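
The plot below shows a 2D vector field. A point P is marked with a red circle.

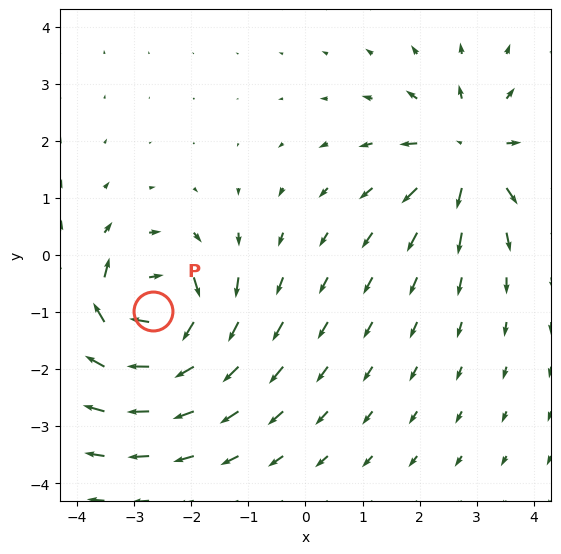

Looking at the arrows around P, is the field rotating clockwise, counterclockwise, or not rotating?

Near P at (-2.7, -1.0) the arrows circulate clockwise. The curl (z-component) there is about -7; negative curl means clockwise rotation.

clockwise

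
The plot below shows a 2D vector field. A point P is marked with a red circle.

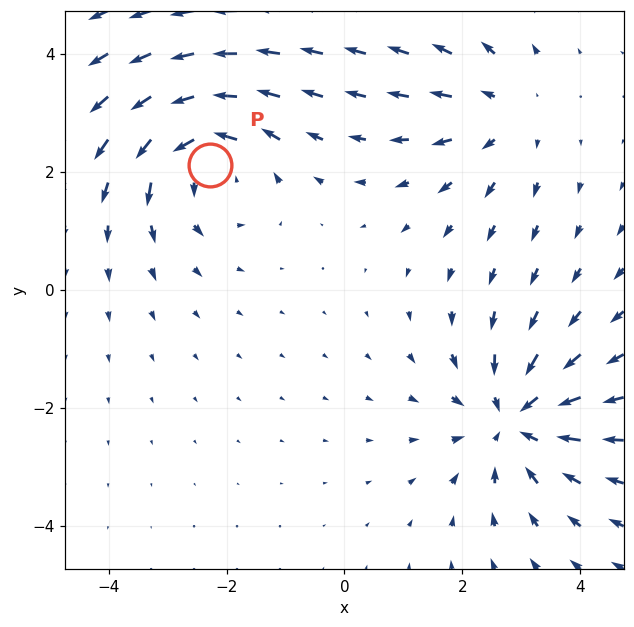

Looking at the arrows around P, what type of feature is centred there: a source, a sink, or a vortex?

vortex

At P (-2.3, 2.1) the arrows circulate counterclockwise. Divergence ≈0, curl about +4 — near-zero divergence with nonzero curl is a vortex.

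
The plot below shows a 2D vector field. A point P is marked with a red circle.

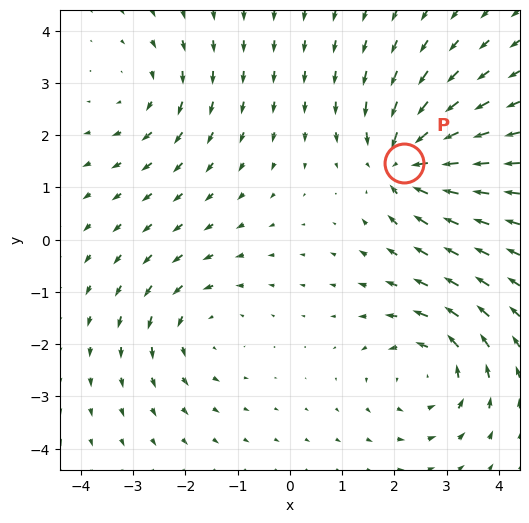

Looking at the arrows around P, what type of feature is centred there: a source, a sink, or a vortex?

sink

At P (2.2, 1.5) the arrows converge inward. Divergence about -6, curl ≈0 — negative divergence with near-zero curl is a sink.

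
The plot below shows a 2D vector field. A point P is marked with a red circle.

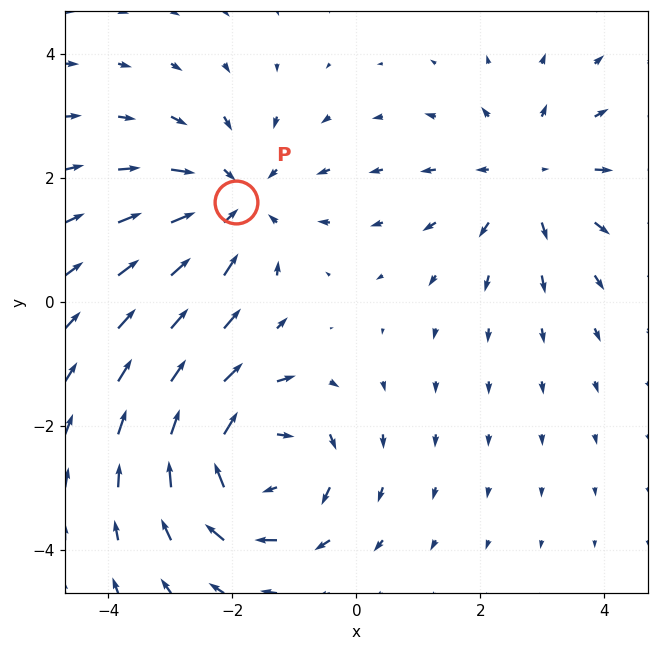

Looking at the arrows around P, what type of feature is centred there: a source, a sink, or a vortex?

sink

At P (-2.0, 1.6) the arrows converge inward. Divergence about -4, curl ≈0 — negative divergence with near-zero curl is a sink.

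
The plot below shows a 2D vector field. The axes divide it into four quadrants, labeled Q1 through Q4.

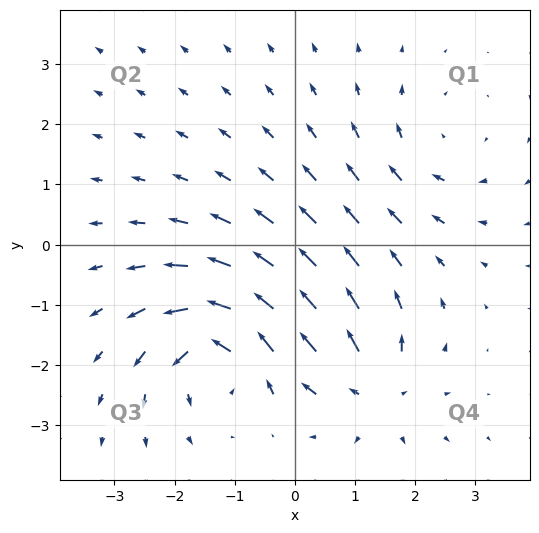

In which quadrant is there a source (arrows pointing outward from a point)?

The source sits at approximately (1.3, -2.4), which lies in quadrant Q4. The divergence there is about +4, positive as expected for a source.

Q4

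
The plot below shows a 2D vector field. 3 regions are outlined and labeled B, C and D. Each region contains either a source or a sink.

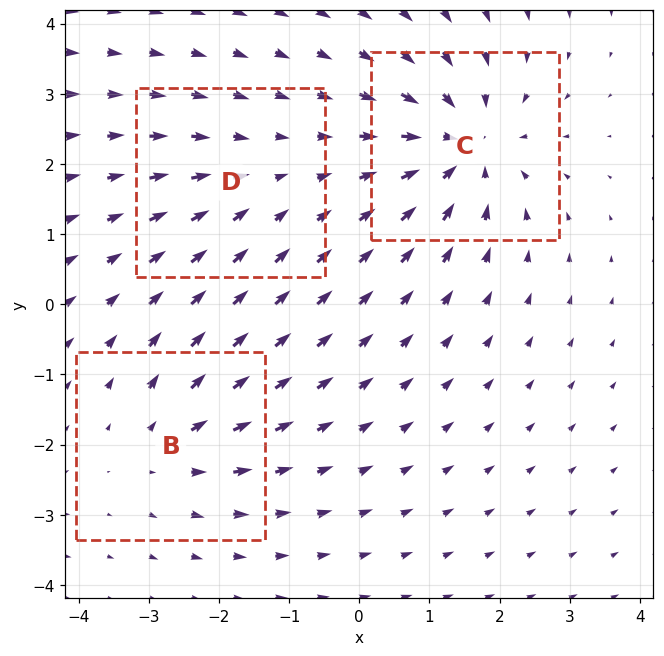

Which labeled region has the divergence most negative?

C

Divergence at each region's feature centre — B: about +3, C: about -5, D: about -2. Region C is most negative.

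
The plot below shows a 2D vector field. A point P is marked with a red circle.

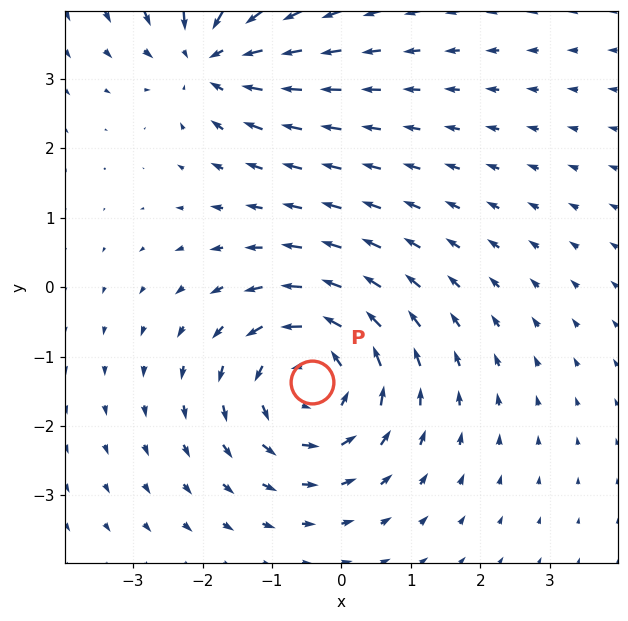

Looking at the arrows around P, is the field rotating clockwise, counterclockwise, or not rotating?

counterclockwise

Near P at (-0.4, -1.4) the arrows circulate counterclockwise. The curl (z-component) there is about +4; positive curl means counterclockwise rotation.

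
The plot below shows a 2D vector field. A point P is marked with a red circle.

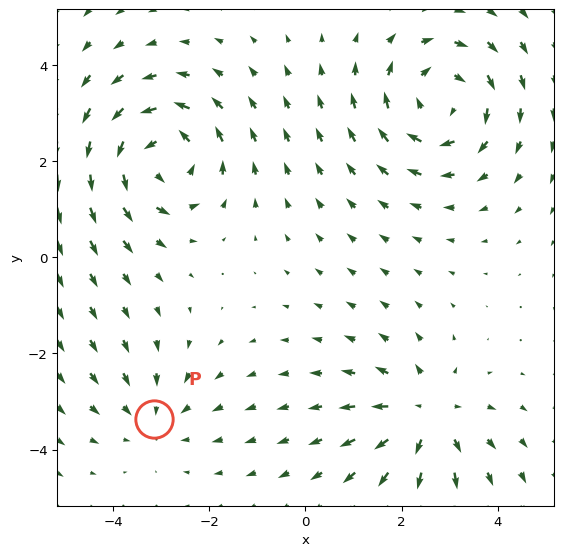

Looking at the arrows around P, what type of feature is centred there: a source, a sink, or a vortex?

sink

At P (-3.2, -3.4) the arrows converge inward. Divergence about -2, curl ≈0 — negative divergence with near-zero curl is a sink.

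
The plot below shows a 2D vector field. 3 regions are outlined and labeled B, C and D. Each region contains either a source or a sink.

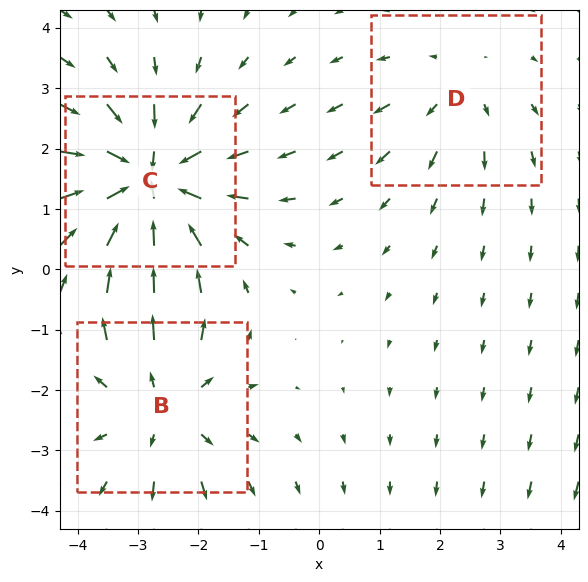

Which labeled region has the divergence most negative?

C

Divergence at each region's feature centre — B: about +3, C: about -5, D: about +2. Region C is most negative.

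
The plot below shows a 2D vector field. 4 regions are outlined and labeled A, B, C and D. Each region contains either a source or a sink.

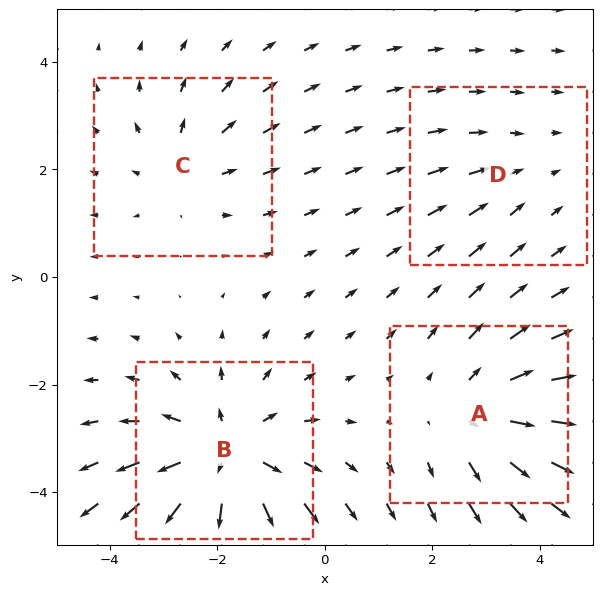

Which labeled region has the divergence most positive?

Divergence at each region's feature centre — A: about +4, B: about +6, C: about +3, D: about -2. Region B is most positive.

B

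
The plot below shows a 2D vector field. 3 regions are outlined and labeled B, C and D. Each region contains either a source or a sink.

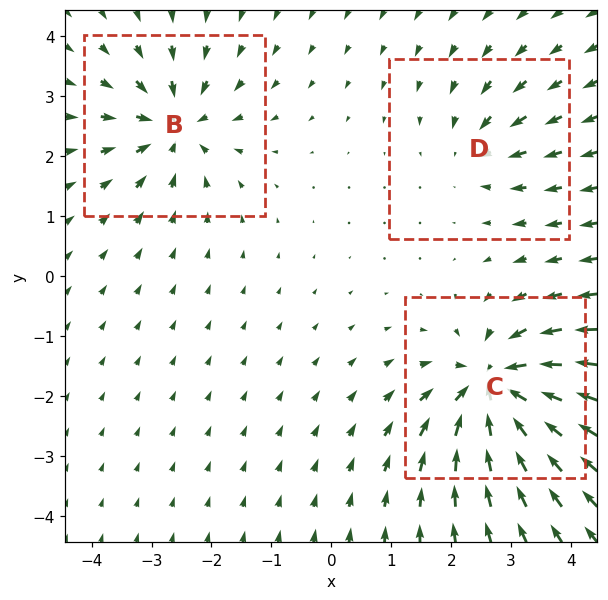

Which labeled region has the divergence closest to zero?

D

Divergence at each region's feature centre — B: about -4, C: about -6, D: about -2. Region D is closest to zero.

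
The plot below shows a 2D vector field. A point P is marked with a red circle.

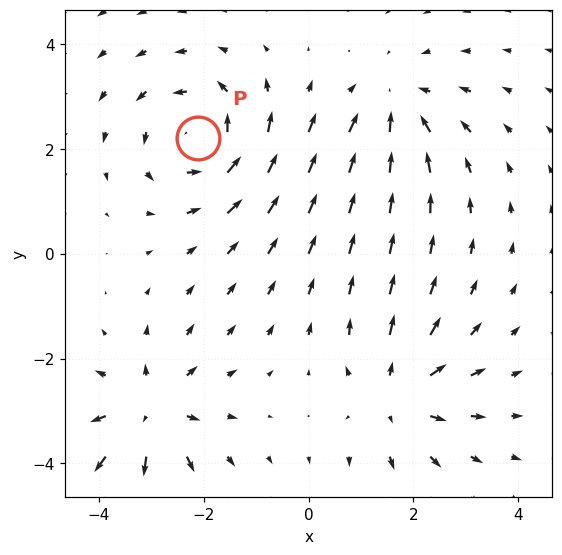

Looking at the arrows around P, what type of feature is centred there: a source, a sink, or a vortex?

At P (-2.1, 2.2) the arrows circulate counterclockwise. Divergence ≈0, curl about +5 — near-zero divergence with nonzero curl is a vortex.

vortex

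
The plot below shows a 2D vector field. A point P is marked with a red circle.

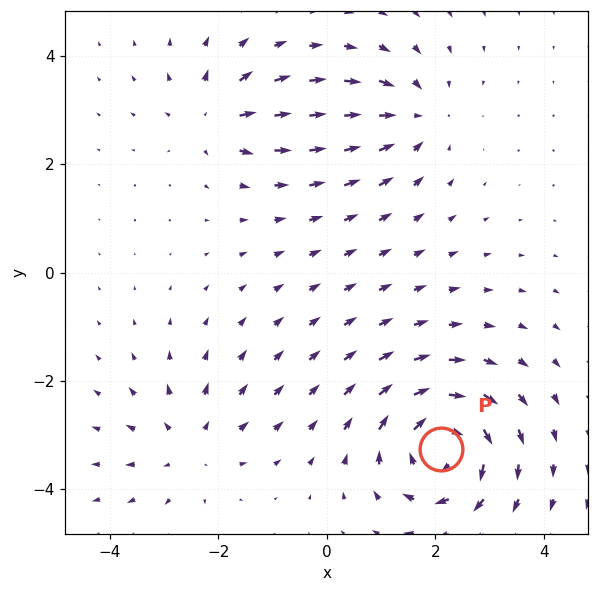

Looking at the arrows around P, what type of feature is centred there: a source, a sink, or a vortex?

At P (2.1, -3.2) the arrows circulate clockwise. Divergence ≈0, curl about -6 — near-zero divergence with nonzero curl is a vortex.

vortex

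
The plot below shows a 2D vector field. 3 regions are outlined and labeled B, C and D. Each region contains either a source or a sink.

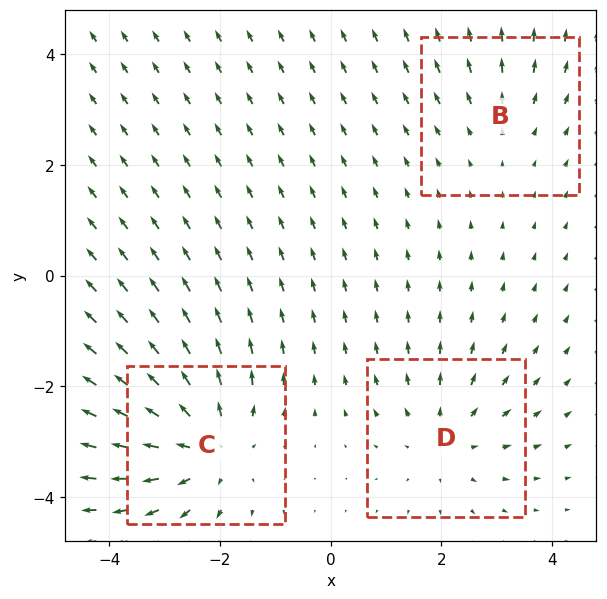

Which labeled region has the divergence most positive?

C

Divergence at each region's feature centre — B: about +2, C: about +4, D: about +3. Region C is most positive.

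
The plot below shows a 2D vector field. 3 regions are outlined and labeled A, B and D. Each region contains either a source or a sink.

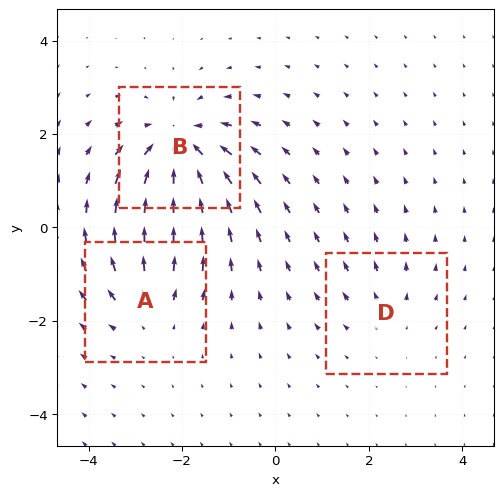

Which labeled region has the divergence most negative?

Divergence at each region's feature centre — A: about +3, B: about -5, D: about +2. Region B is most negative.

B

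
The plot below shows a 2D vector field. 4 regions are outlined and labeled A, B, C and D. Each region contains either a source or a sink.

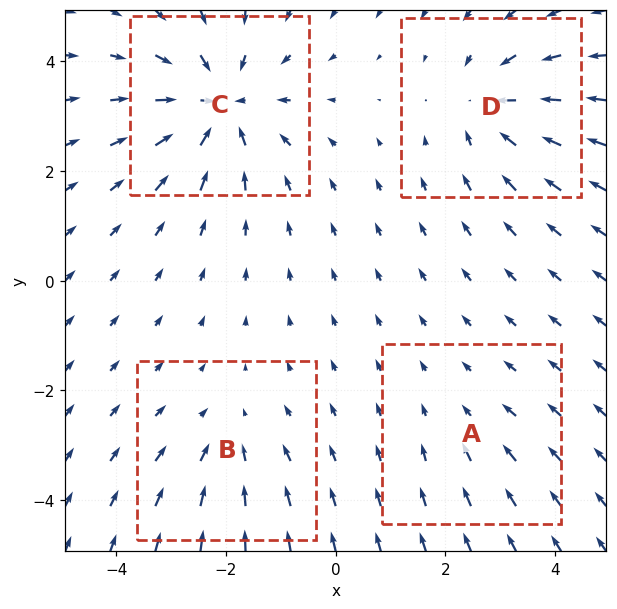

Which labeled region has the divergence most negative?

C

Divergence at each region's feature centre — A: about -2, B: about -3, C: about -7, D: about -5. Region C is most negative.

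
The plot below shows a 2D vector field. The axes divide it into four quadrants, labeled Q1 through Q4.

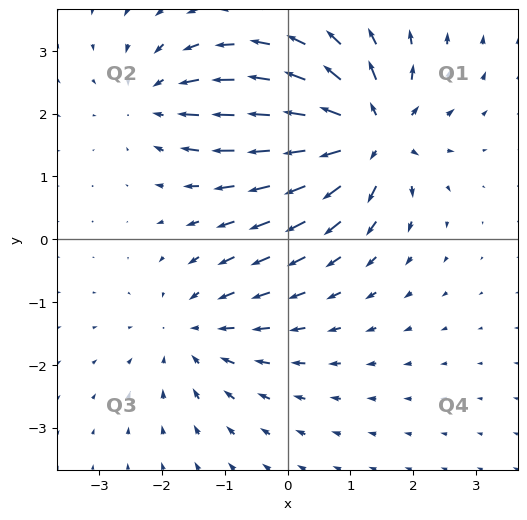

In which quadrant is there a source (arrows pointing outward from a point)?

The source sits at approximately (1.3, 1.7), which lies in quadrant Q1. The divergence there is about +7, positive as expected for a source.

Q1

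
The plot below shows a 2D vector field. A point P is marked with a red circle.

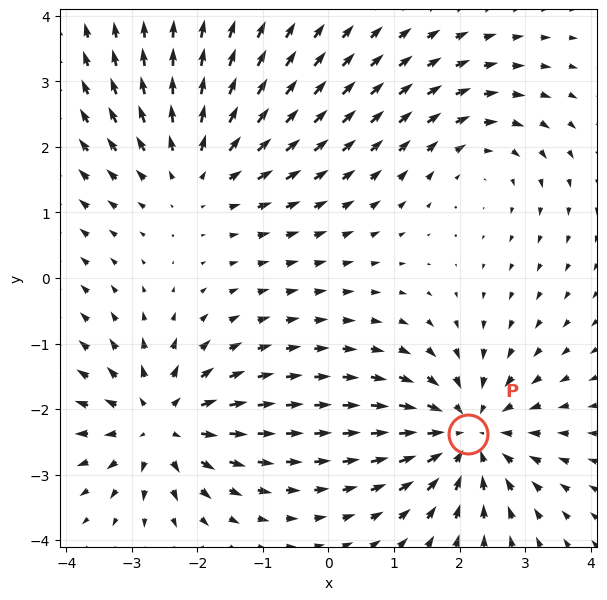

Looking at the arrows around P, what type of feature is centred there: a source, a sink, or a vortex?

At P (2.1, -2.4) the arrows converge inward. Divergence about -5, curl ≈0 — negative divergence with near-zero curl is a sink.

sink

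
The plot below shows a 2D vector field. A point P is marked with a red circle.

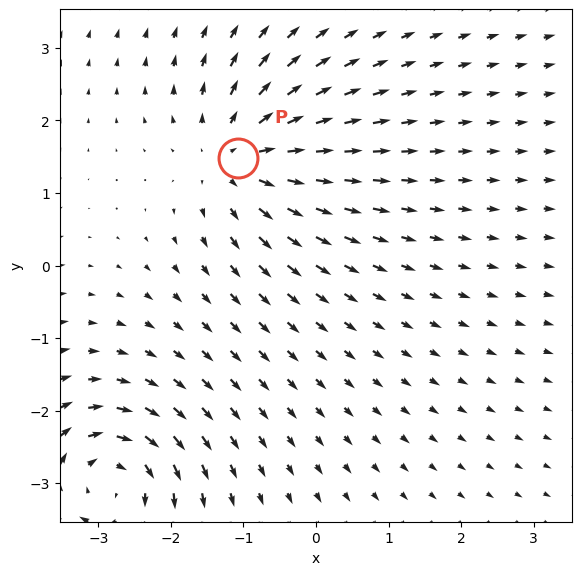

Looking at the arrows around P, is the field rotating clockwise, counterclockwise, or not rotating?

Near P at (-1.1, 1.5) the arrows show no circulation. The curl there is ≈0.

not rotating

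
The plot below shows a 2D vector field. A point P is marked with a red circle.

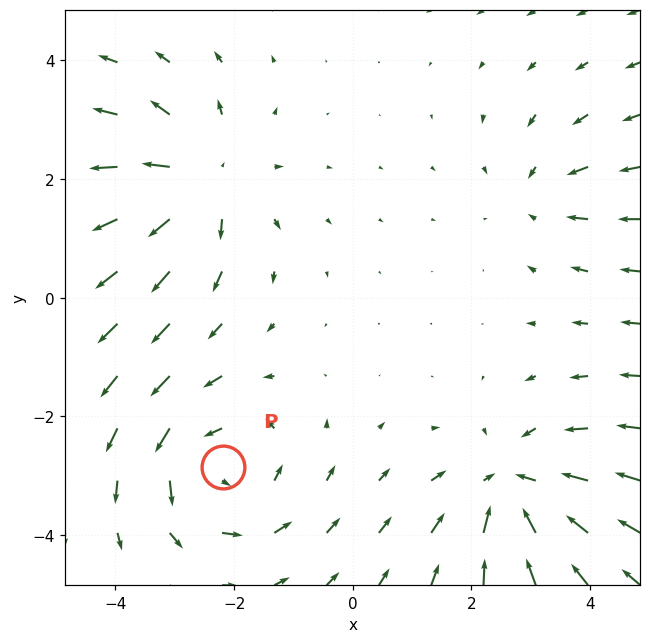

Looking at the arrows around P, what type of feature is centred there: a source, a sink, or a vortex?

vortex

At P (-2.2, -2.9) the arrows circulate counterclockwise. Divergence ≈0, curl about +4 — near-zero divergence with nonzero curl is a vortex.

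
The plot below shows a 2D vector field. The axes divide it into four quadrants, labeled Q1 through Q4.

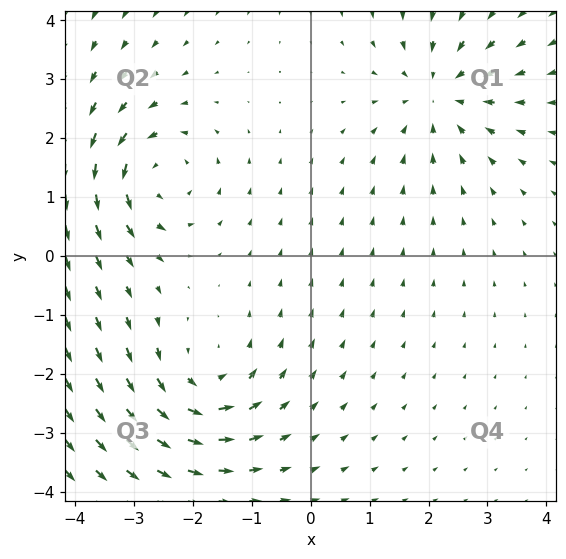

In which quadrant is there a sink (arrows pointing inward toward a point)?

Q1

The sink sits at approximately (2.2, 2.7), which lies in quadrant Q1. The divergence there is about -4, negative as expected for a sink.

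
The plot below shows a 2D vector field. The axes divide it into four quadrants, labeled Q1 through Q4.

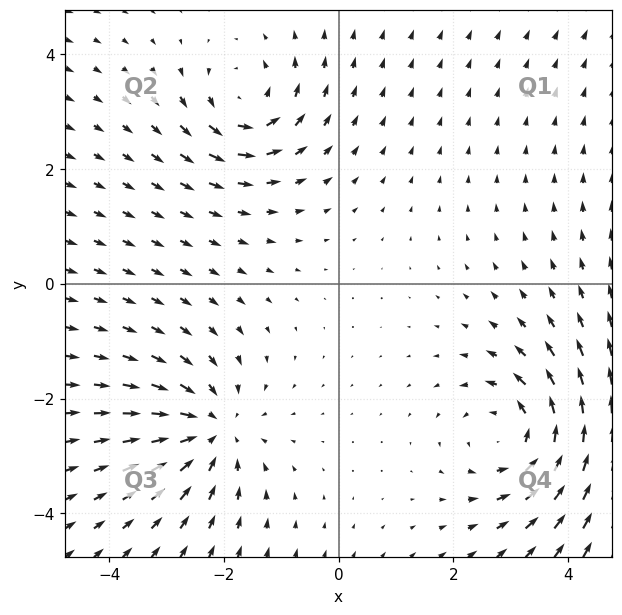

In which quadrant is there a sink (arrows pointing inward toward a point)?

Q3

The sink sits at approximately (-2.2, -2.6), which lies in quadrant Q3. The divergence there is about -3, negative as expected for a sink.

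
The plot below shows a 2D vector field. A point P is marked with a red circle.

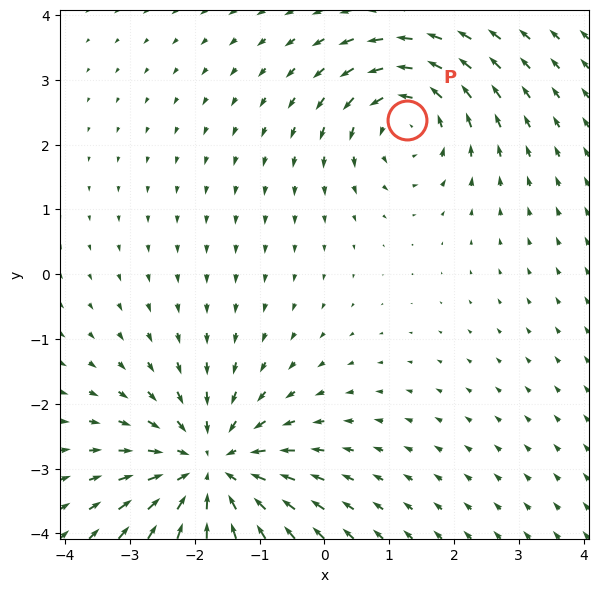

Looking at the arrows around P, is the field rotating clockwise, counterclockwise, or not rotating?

counterclockwise

Near P at (1.3, 2.4) the arrows circulate counterclockwise. The curl (z-component) there is about +3; positive curl means counterclockwise rotation.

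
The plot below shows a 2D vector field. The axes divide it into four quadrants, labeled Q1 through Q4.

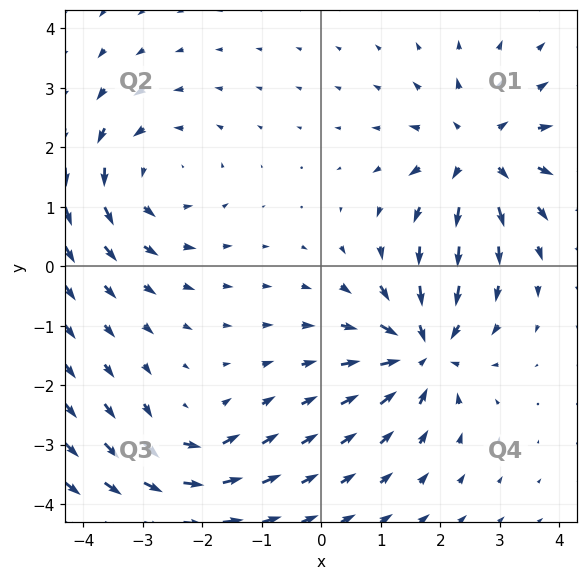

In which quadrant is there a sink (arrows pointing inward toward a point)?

The sink sits at approximately (1.7, -1.4), which lies in quadrant Q4. The divergence there is about -6, negative as expected for a sink.

Q4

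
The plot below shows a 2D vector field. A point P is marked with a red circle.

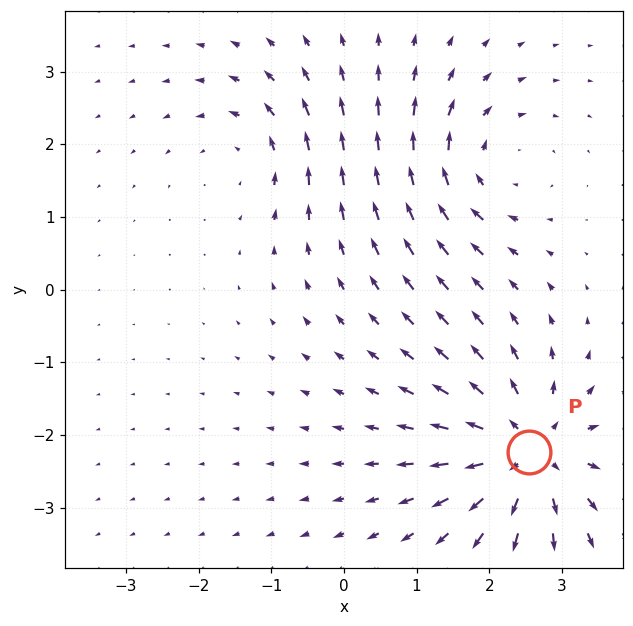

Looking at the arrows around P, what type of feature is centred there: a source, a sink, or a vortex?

source

At P (2.5, -2.2) the arrows spread outward. Divergence about +6, curl ≈0 — positive divergence with near-zero curl is a source.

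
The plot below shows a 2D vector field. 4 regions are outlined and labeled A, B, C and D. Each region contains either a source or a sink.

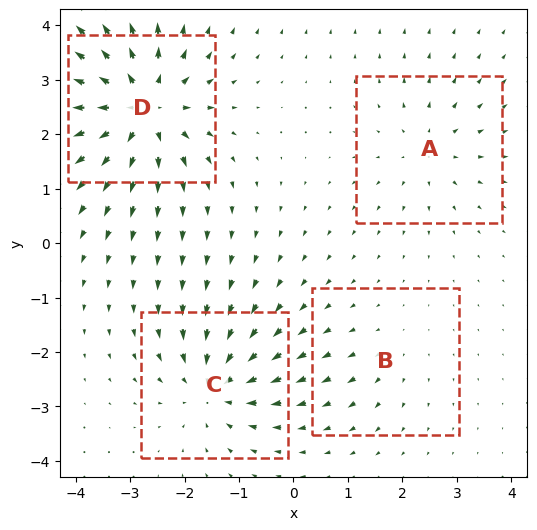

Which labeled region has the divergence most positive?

D

Divergence at each region's feature centre — A: about +4, B: about +2, C: about -6, D: about +8. Region D is most positive.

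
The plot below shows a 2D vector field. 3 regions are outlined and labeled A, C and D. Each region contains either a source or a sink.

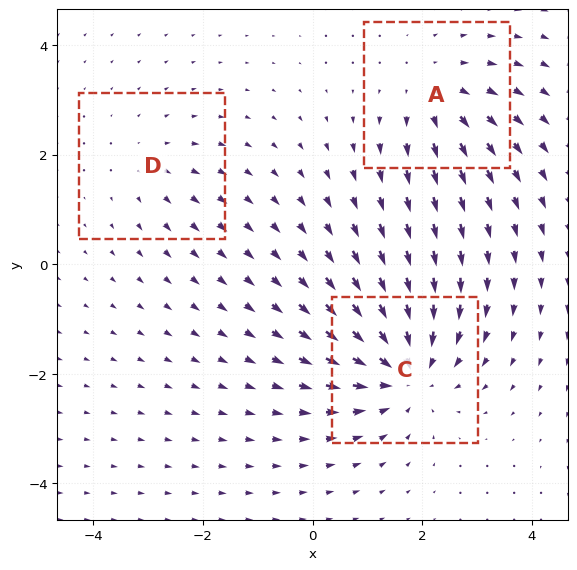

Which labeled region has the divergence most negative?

Divergence at each region's feature centre — A: about +3, C: about -5, D: about +2. Region C is most negative.

C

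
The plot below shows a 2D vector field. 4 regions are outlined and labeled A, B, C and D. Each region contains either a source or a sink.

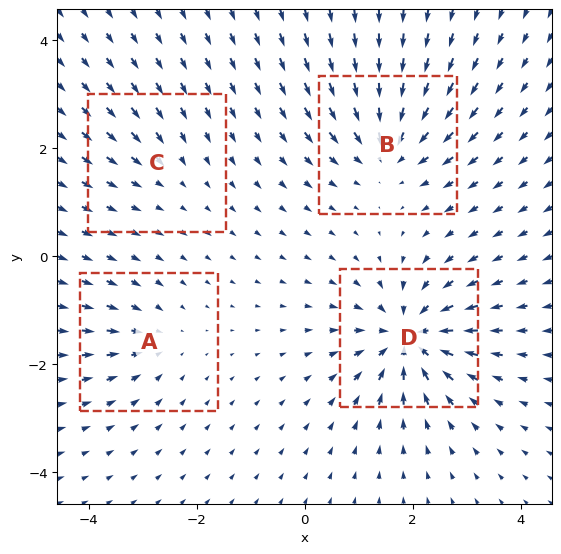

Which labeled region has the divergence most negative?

Divergence at each region's feature centre — A: about -4, B: about -6, C: about -2, D: about -9. Region D is most negative.

D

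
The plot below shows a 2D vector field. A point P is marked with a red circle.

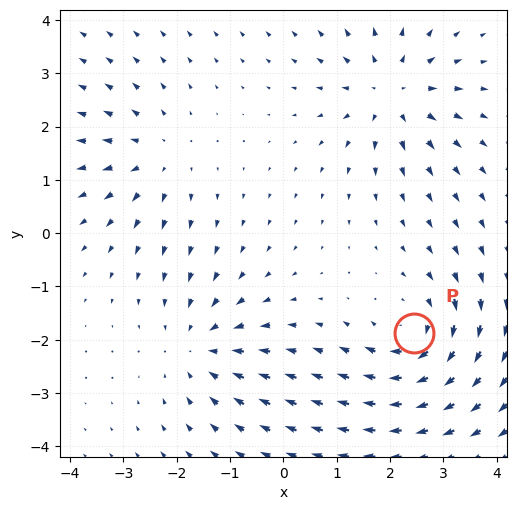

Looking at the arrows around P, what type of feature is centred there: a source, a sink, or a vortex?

At P (2.5, -1.9) the arrows circulate clockwise. Divergence ≈0, curl about -5 — near-zero divergence with nonzero curl is a vortex.

vortex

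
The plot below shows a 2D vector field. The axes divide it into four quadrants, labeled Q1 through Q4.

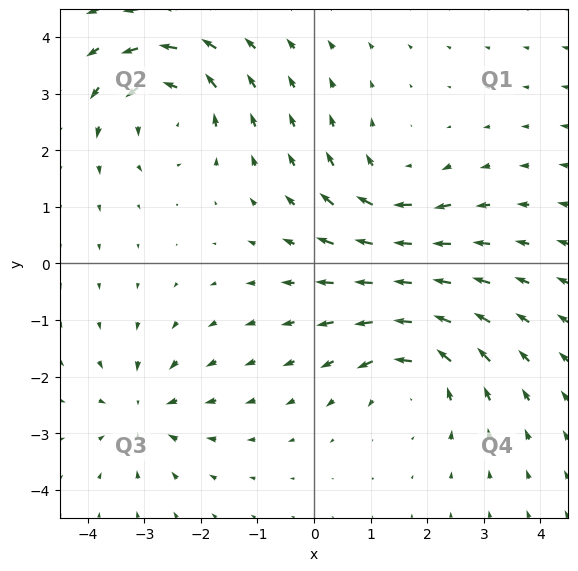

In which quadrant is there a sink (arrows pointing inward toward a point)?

The sink sits at approximately (-3.0, -2.6), which lies in quadrant Q3. The divergence there is about -4, negative as expected for a sink.

Q3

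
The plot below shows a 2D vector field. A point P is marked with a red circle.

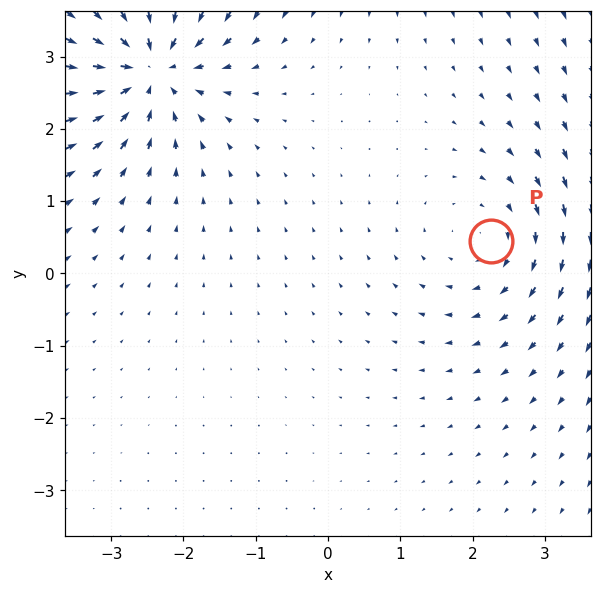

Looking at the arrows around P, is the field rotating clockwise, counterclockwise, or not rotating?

clockwise

Near P at (2.3, 0.5) the arrows circulate clockwise. The curl (z-component) there is about -3; negative curl means clockwise rotation.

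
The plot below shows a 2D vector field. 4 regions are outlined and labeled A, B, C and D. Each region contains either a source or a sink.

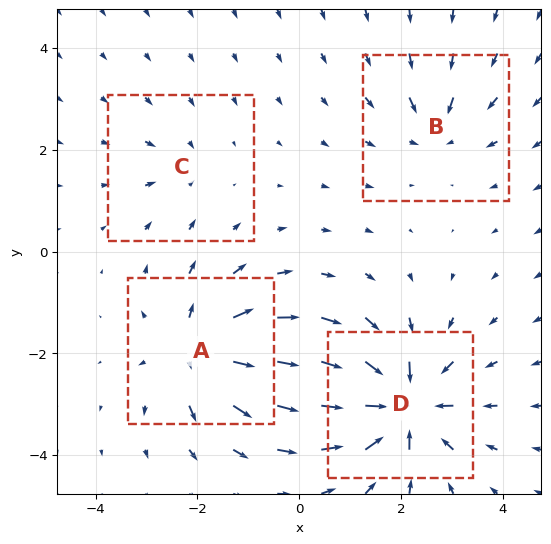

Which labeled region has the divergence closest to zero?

Divergence at each region's feature centre — A: about +6, B: about -4, C: about -2, D: about -8. Region C is closest to zero.

C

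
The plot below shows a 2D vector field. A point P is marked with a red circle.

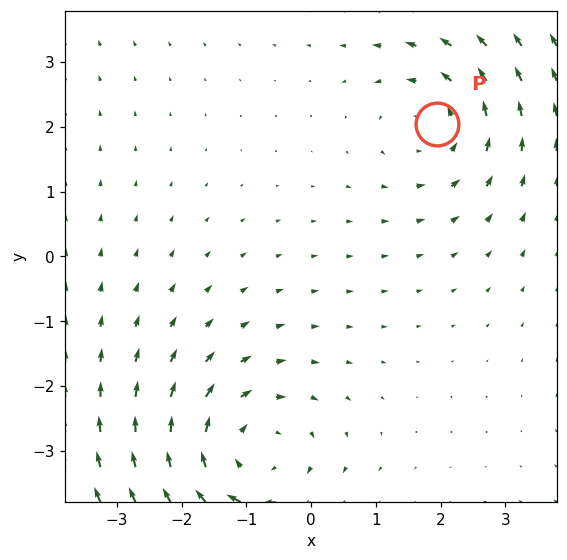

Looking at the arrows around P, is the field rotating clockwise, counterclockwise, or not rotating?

Near P at (1.9, 2.0) the arrows circulate counterclockwise. The curl (z-component) there is about +3; positive curl means counterclockwise rotation.

counterclockwise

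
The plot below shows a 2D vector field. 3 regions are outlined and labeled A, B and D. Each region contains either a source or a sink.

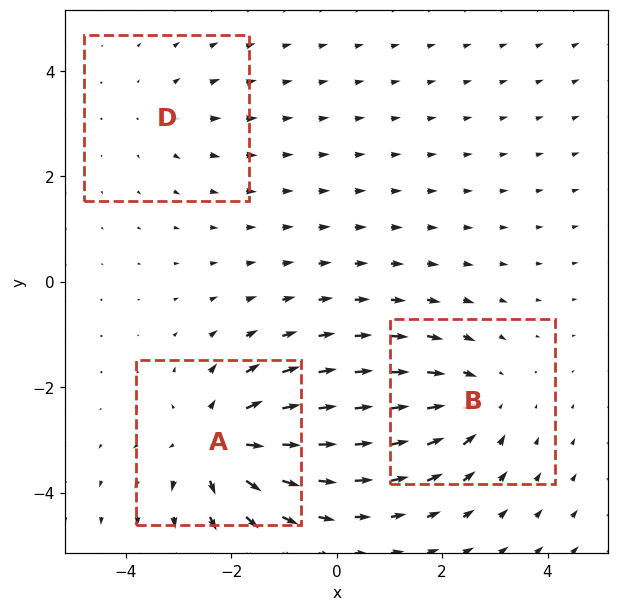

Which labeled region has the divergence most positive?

Divergence at each region's feature centre — A: about +4, B: about -3, D: about +2. Region A is most positive.

A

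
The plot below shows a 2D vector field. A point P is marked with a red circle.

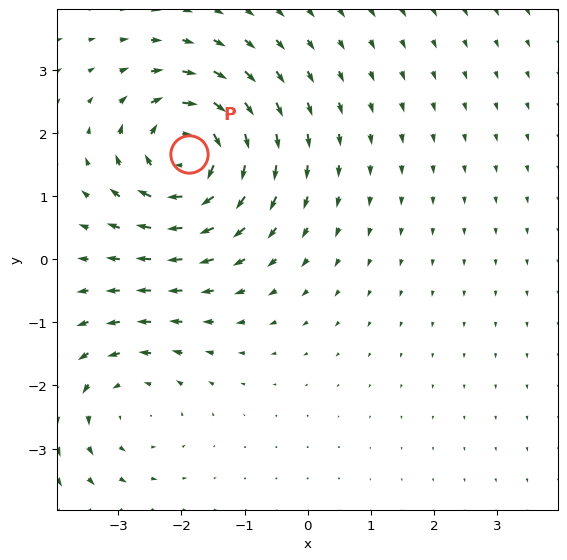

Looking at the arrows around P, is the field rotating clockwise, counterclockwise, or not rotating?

clockwise

Near P at (-1.9, 1.7) the arrows circulate clockwise. The curl (z-component) there is about -7; negative curl means clockwise rotation.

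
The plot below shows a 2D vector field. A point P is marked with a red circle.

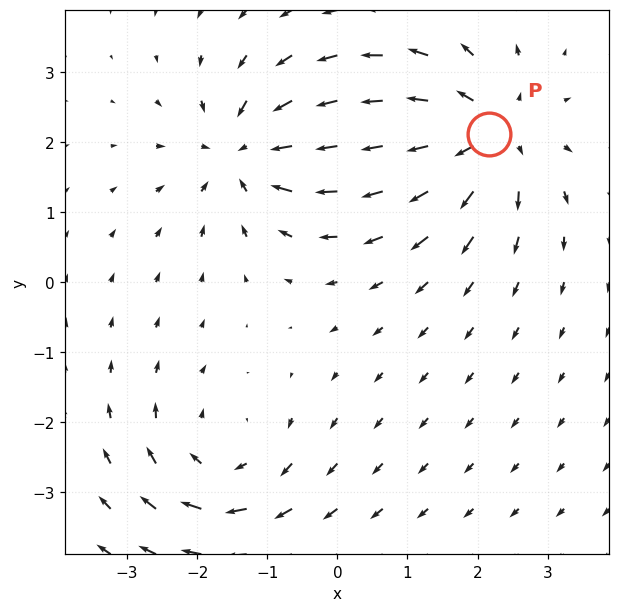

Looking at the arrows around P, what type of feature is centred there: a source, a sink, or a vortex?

source

At P (2.2, 2.1) the arrows spread outward. Divergence about +4, curl ≈0 — positive divergence with near-zero curl is a source.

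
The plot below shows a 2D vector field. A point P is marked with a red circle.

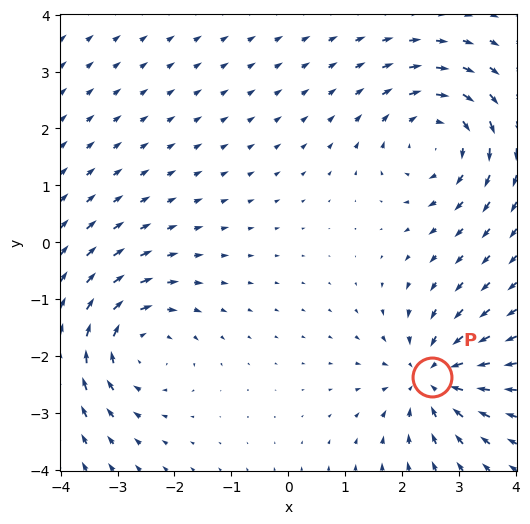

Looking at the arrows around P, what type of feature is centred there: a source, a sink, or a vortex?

At P (2.5, -2.4) the arrows converge inward. Divergence about -3, curl ≈0 — negative divergence with near-zero curl is a sink.

sink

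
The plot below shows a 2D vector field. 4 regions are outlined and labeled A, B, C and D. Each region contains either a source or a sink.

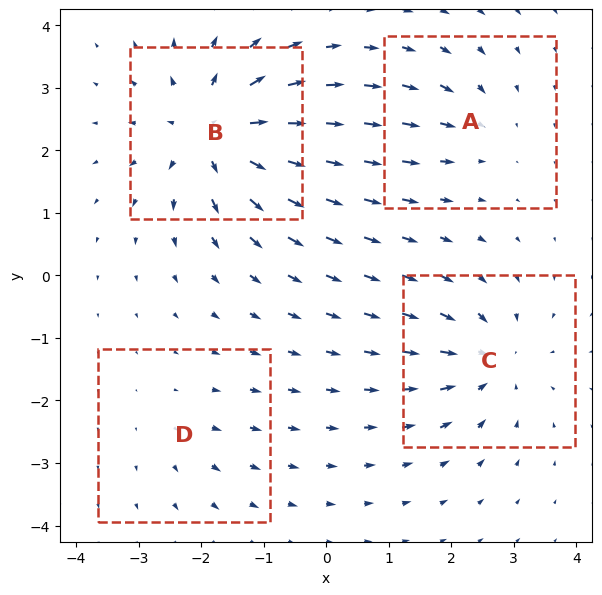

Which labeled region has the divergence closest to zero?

D

Divergence at each region's feature centre — A: about -3, B: about +8, C: about -5, D: about +2. Region D is closest to zero.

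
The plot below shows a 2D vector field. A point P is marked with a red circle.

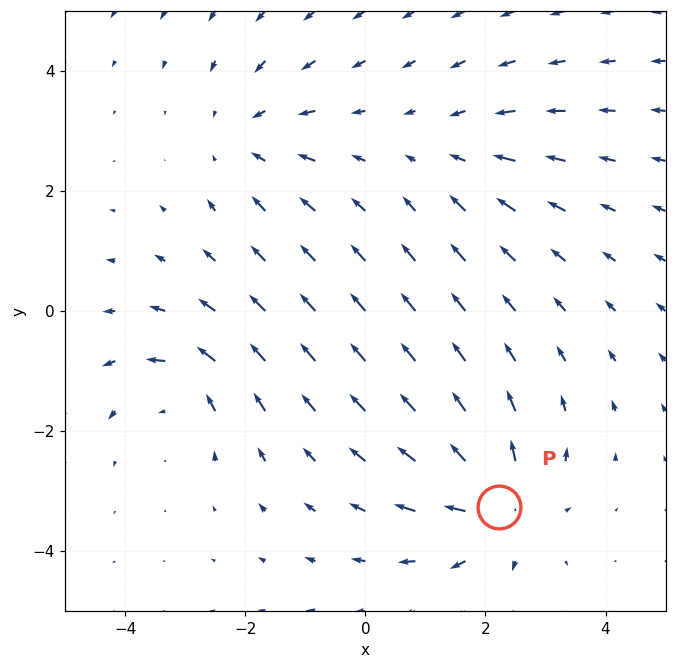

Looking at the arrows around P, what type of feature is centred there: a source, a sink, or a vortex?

At P (2.2, -3.3) the arrows spread outward. Divergence about +5, curl ≈0 — positive divergence with near-zero curl is a source.

source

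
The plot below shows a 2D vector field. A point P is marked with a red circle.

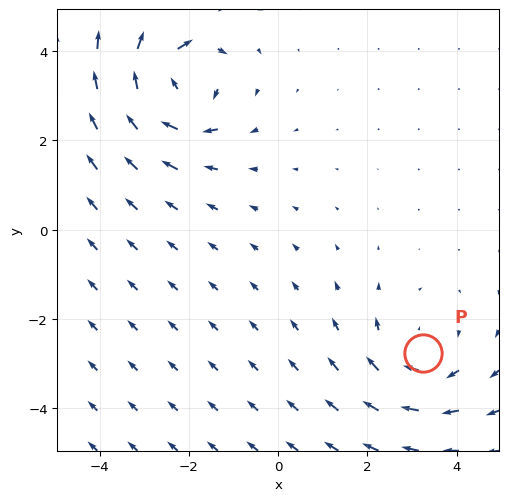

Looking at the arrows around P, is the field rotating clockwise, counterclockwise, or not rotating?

Near P at (3.2, -2.8) the arrows circulate clockwise. The curl (z-component) there is about -3; negative curl means clockwise rotation.

clockwise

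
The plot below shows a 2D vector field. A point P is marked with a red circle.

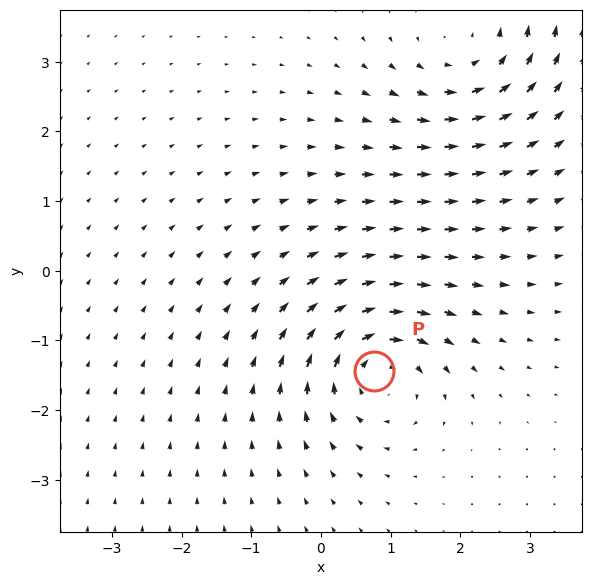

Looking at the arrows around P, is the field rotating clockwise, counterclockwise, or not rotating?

Near P at (0.8, -1.4) the arrows circulate clockwise. The curl (z-component) there is about -6; negative curl means clockwise rotation.

clockwise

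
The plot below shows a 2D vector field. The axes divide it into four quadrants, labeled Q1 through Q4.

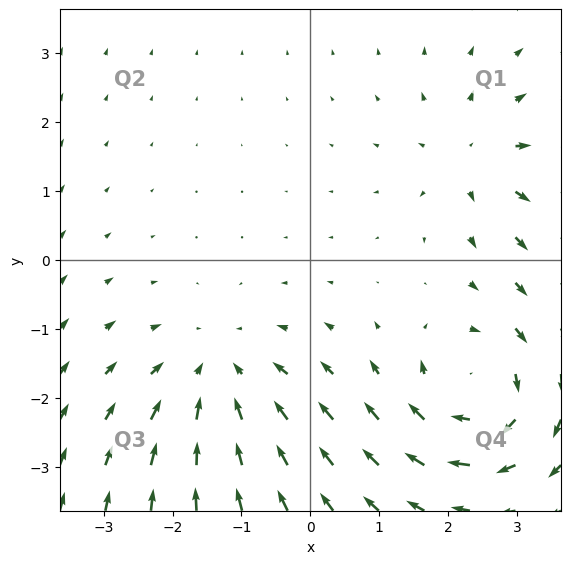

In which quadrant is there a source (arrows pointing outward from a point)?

The source sits at approximately (2.4, 1.5), which lies in quadrant Q1. The divergence there is about +3, positive as expected for a source.

Q1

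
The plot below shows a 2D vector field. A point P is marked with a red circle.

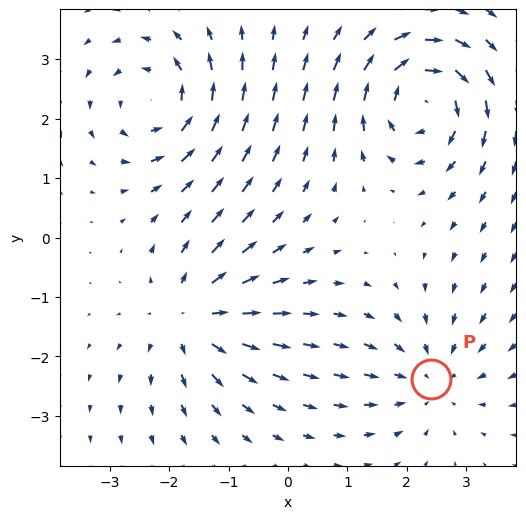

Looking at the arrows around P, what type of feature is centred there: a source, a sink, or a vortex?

At P (2.4, -2.4) the arrows converge inward. Divergence about -3, curl ≈0 — negative divergence with near-zero curl is a sink.

sink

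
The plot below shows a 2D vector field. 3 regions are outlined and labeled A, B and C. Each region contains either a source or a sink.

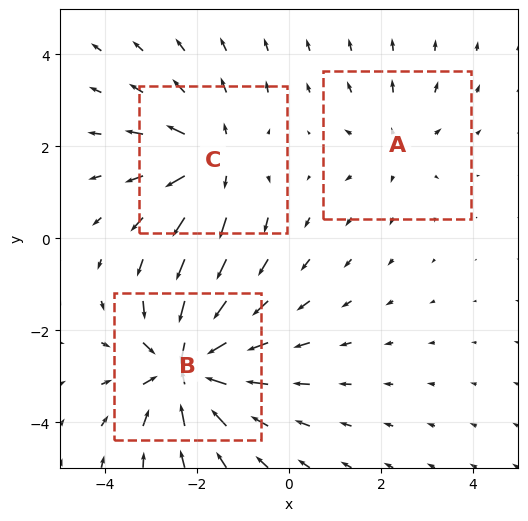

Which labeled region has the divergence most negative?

Divergence at each region's feature centre — A: about +2, B: about -5, C: about +3. Region B is most negative.

B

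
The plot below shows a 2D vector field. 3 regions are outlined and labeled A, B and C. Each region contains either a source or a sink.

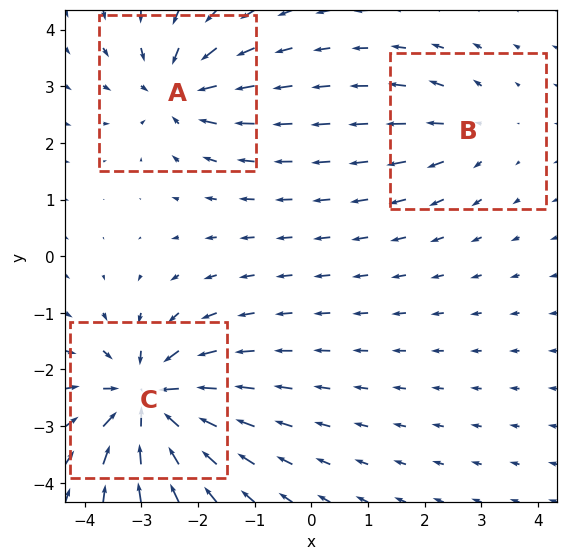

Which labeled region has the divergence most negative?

Divergence at each region's feature centre — A: about -4, B: about +2, C: about -6. Region C is most negative.

C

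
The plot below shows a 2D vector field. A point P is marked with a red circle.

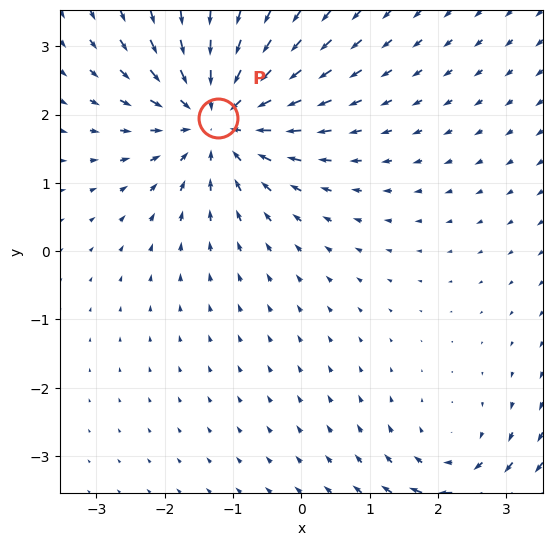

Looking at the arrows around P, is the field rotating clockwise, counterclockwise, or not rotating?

not rotating

Near P at (-1.2, 2.0) the arrows show no circulation. The curl there is ≈0.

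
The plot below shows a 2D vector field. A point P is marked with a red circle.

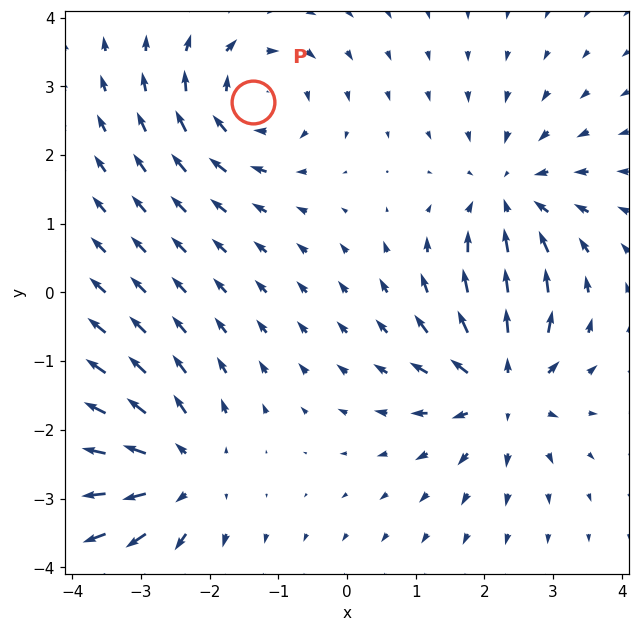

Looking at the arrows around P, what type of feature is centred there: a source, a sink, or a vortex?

At P (-1.4, 2.8) the arrows circulate clockwise. Divergence ≈0, curl about -3 — near-zero divergence with nonzero curl is a vortex.

vortex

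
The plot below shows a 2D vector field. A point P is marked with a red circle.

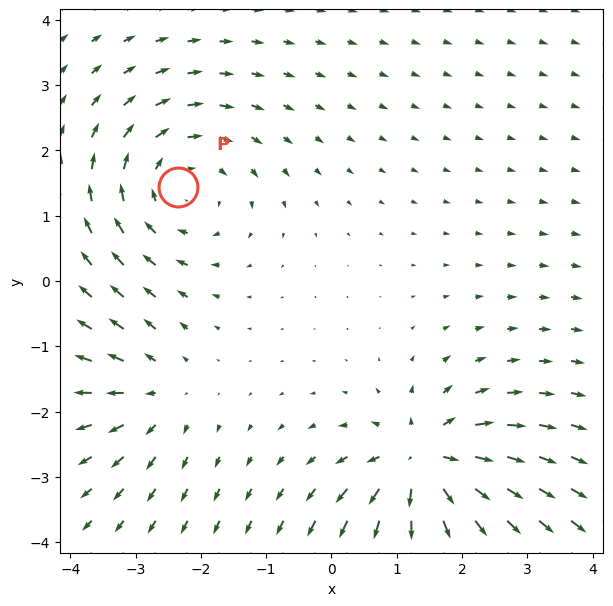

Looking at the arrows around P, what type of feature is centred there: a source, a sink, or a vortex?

At P (-2.3, 1.4) the arrows circulate clockwise. Divergence ≈0, curl about -4 — near-zero divergence with nonzero curl is a vortex.

vortex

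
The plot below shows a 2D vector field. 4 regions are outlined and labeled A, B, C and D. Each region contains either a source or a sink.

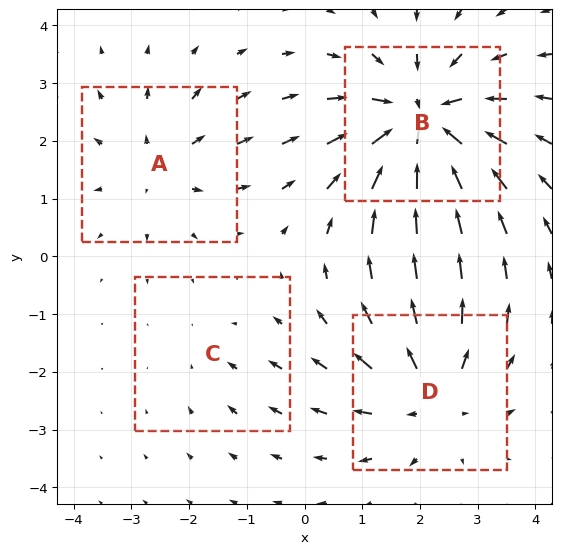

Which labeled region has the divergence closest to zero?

Divergence at each region's feature centre — A: about +3, B: about -7, C: about -2, D: about +5. Region C is closest to zero.

C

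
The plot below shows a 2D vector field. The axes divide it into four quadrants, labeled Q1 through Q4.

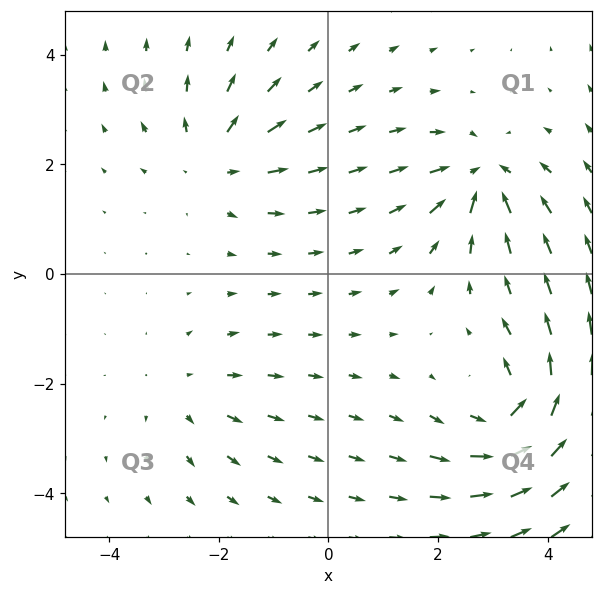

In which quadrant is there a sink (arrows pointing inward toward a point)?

Q1

The sink sits at approximately (2.8, 1.8), which lies in quadrant Q1. The divergence there is about -5, negative as expected for a sink.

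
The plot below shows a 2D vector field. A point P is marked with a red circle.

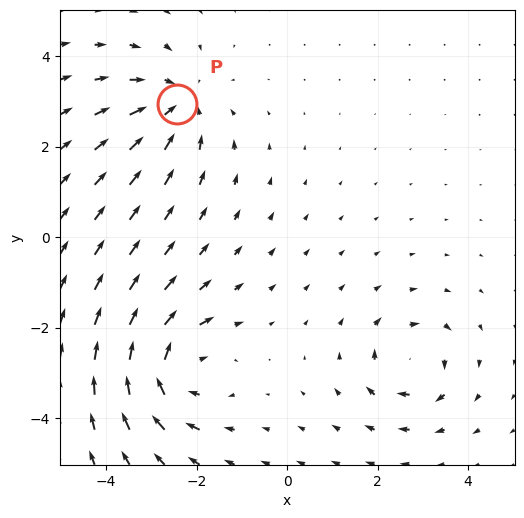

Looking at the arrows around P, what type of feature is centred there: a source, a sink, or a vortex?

sink

At P (-2.4, 2.9) the arrows converge inward. Divergence about -3, curl ≈0 — negative divergence with near-zero curl is a sink.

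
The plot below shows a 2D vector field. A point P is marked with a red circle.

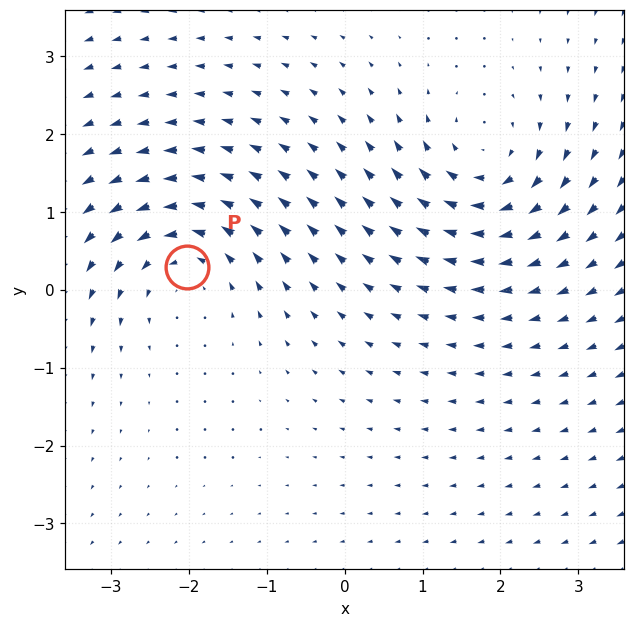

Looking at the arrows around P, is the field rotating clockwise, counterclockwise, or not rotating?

Near P at (-2.0, 0.3) the arrows circulate counterclockwise. The curl (z-component) there is about +3; positive curl means counterclockwise rotation.

counterclockwise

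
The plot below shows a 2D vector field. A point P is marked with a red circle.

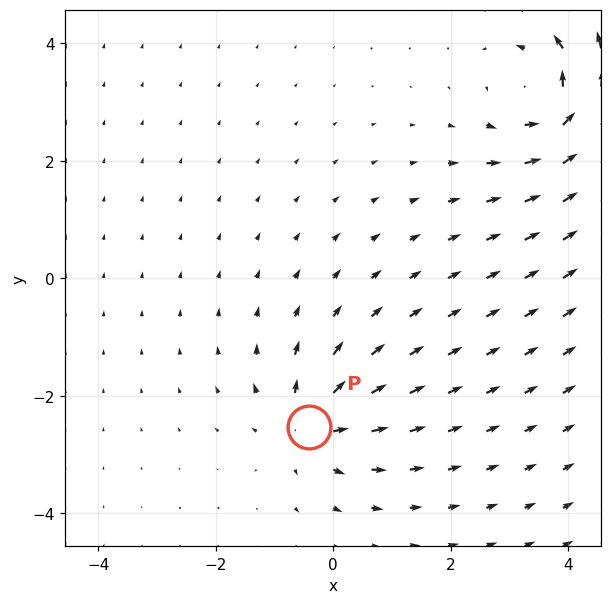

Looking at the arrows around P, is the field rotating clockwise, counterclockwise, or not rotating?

not rotating

Near P at (-0.4, -2.5) the arrows show no circulation. The curl there is ≈0.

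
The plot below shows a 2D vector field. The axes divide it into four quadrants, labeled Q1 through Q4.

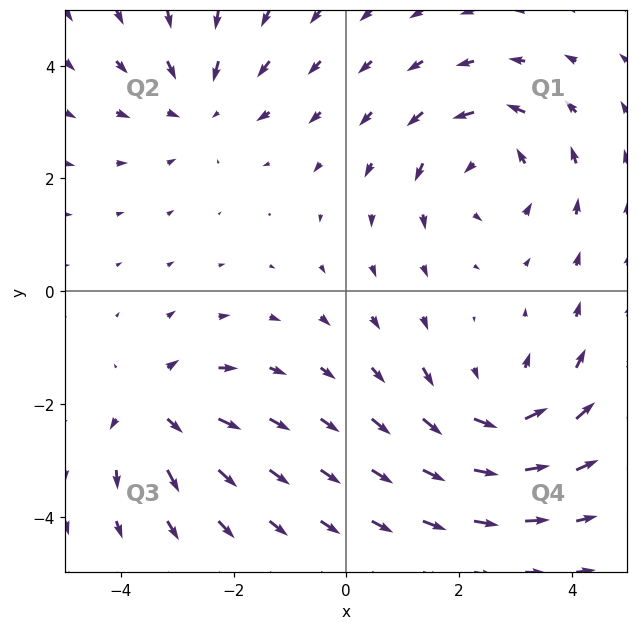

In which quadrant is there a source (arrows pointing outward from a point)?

Q3

The source sits at approximately (-3.4, -2.1), which lies in quadrant Q3. The divergence there is about +4, positive as expected for a source.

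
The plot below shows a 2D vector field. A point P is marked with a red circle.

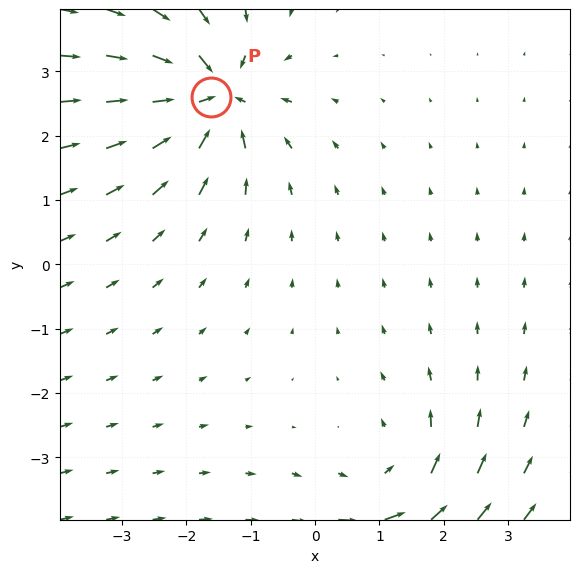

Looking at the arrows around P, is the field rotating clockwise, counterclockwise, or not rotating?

Near P at (-1.6, 2.6) the arrows show no circulation. The curl there is ≈0.

not rotating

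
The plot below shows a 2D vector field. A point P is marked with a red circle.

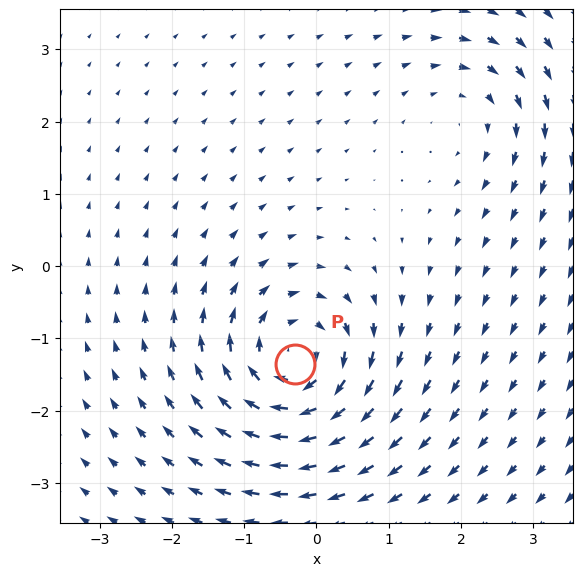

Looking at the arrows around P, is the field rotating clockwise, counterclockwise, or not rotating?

Near P at (-0.3, -1.3) the arrows circulate clockwise. The curl (z-component) there is about -6; negative curl means clockwise rotation.

clockwise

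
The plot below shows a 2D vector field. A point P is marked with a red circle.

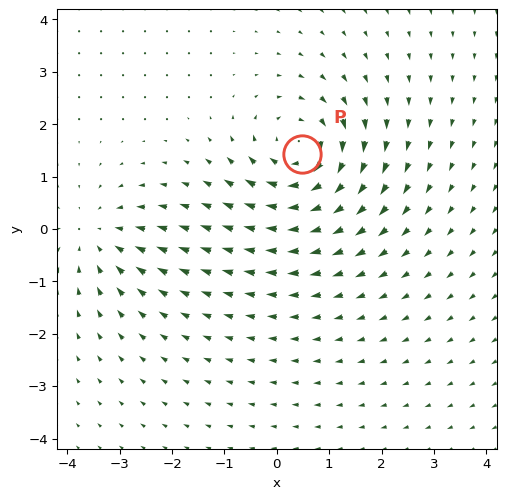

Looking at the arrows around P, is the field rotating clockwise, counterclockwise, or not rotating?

clockwise

Near P at (0.5, 1.4) the arrows circulate clockwise. The curl (z-component) there is about -5; negative curl means clockwise rotation.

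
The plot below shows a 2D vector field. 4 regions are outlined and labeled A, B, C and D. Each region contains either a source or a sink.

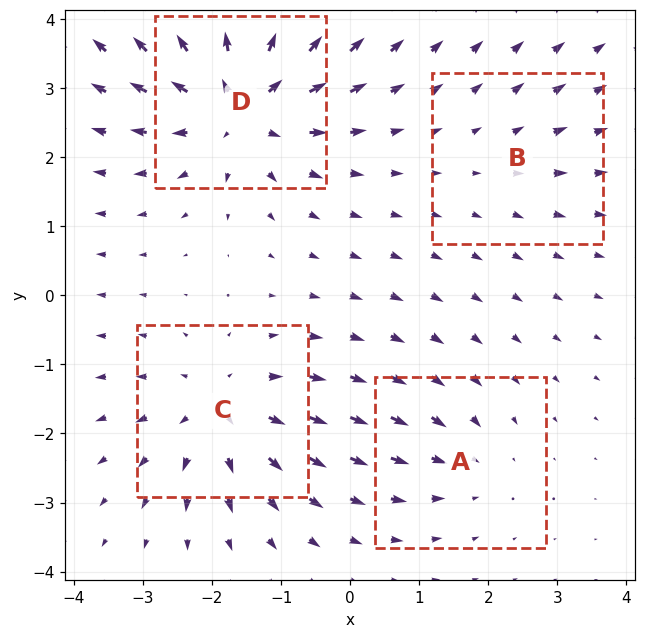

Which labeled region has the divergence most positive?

Divergence at each region's feature centre — A: about -3, B: about +2, C: about +5, D: about +7. Region D is most positive.

D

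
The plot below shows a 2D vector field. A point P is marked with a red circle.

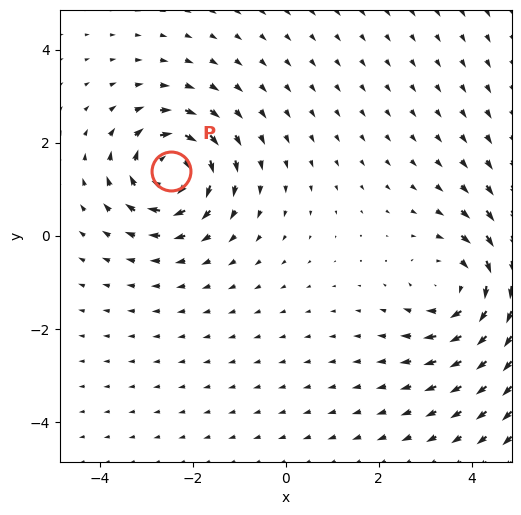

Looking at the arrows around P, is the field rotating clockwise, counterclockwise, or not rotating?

Near P at (-2.5, 1.4) the arrows circulate clockwise. The curl (z-component) there is about -5; negative curl means clockwise rotation.

clockwise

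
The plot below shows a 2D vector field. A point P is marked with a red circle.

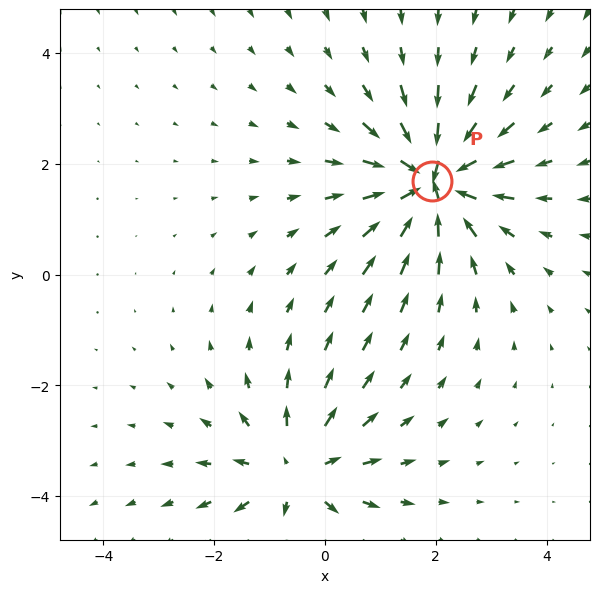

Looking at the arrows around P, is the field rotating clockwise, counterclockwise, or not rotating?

Near P at (1.9, 1.7) the arrows show no circulation. The curl there is ≈0.

not rotating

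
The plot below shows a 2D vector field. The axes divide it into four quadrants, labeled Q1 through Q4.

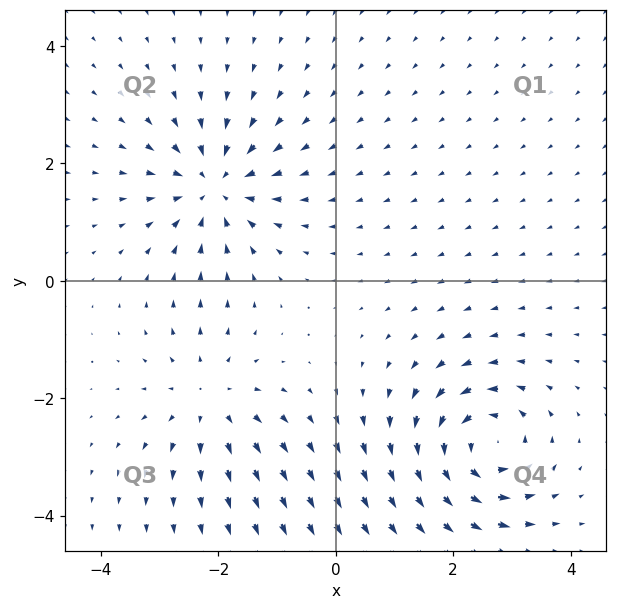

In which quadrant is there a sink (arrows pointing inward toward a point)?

The sink sits at approximately (-2.1, 1.6), which lies in quadrant Q2. The divergence there is about -5, negative as expected for a sink.

Q2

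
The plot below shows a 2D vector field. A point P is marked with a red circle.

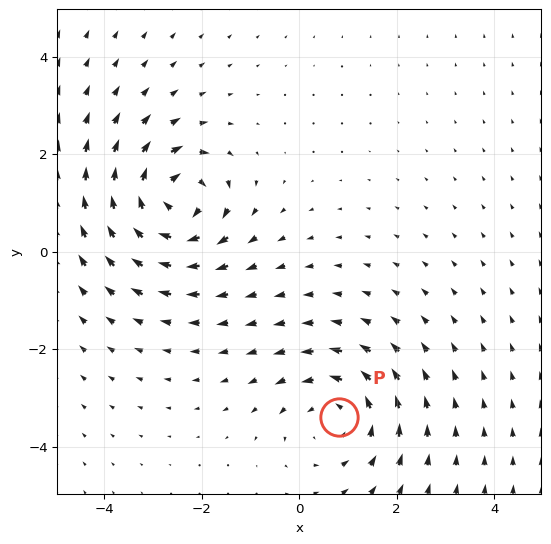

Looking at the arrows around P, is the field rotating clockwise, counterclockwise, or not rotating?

Near P at (0.8, -3.4) the arrows circulate counterclockwise. The curl (z-component) there is about +3; positive curl means counterclockwise rotation.

counterclockwise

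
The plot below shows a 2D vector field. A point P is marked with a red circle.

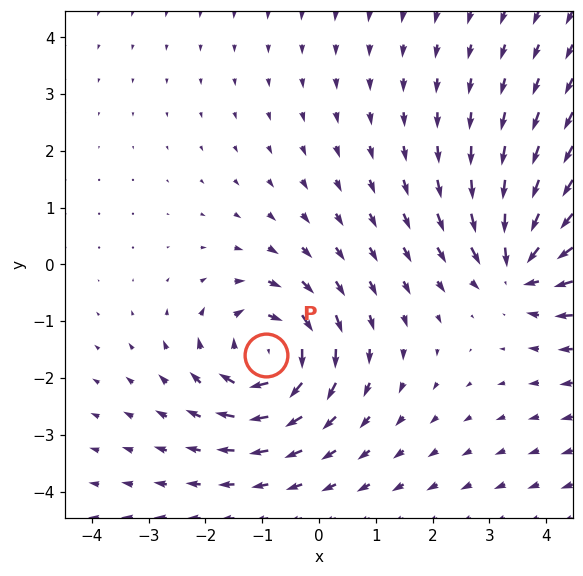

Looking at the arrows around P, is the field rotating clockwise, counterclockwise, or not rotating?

Near P at (-0.9, -1.6) the arrows circulate clockwise. The curl (z-component) there is about -5; negative curl means clockwise rotation.

clockwise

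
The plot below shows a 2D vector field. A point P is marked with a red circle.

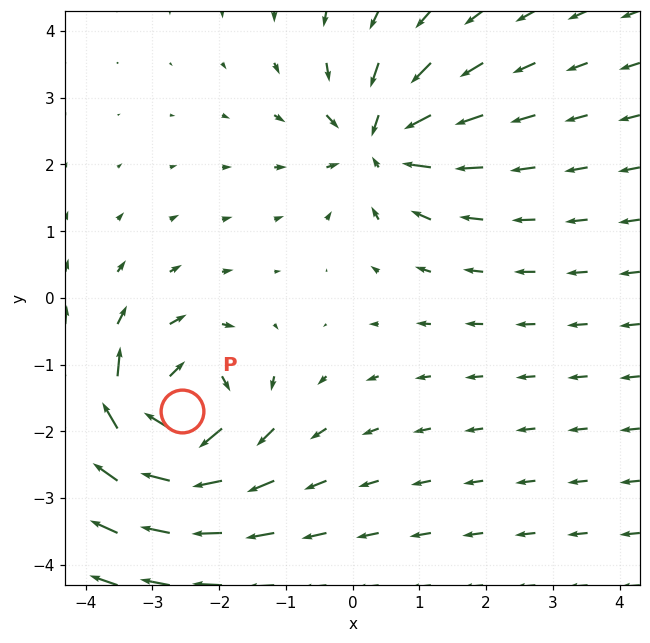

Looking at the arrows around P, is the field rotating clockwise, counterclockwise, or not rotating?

Near P at (-2.6, -1.7) the arrows circulate clockwise. The curl (z-component) there is about -5; negative curl means clockwise rotation.

clockwise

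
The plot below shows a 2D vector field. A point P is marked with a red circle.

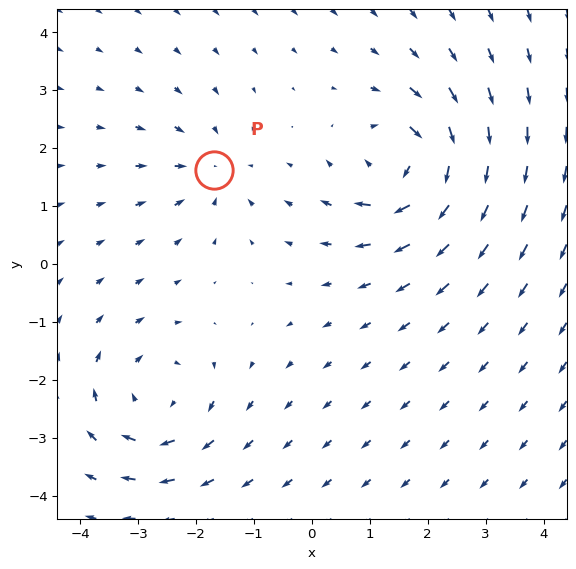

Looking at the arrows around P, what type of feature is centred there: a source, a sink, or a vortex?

sink

At P (-1.7, 1.6) the arrows converge inward. Divergence about -3, curl ≈0 — negative divergence with near-zero curl is a sink.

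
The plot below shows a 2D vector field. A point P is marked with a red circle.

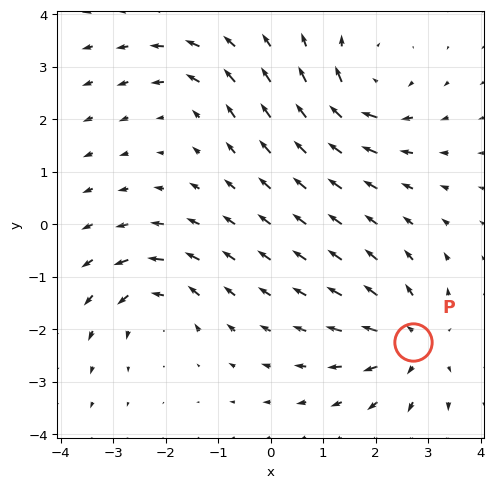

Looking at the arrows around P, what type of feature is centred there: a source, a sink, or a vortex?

source

At P (2.7, -2.2) the arrows spread outward. Divergence about +5, curl ≈0 — positive divergence with near-zero curl is a source.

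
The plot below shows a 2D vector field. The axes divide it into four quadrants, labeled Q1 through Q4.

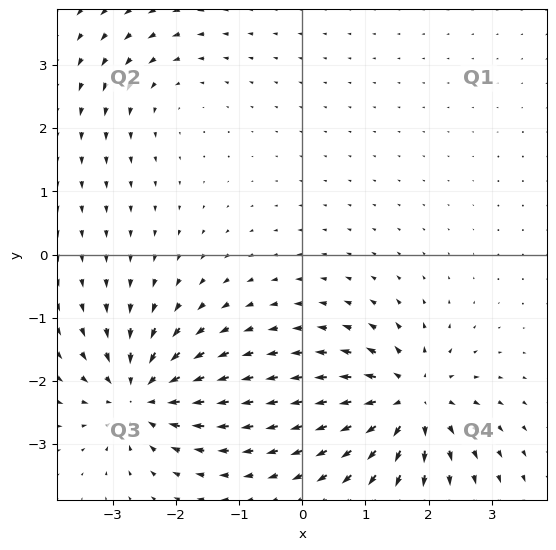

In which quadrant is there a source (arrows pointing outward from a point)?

The source sits at approximately (1.7, -2.3), which lies in quadrant Q4. The divergence there is about +6, positive as expected for a source.

Q4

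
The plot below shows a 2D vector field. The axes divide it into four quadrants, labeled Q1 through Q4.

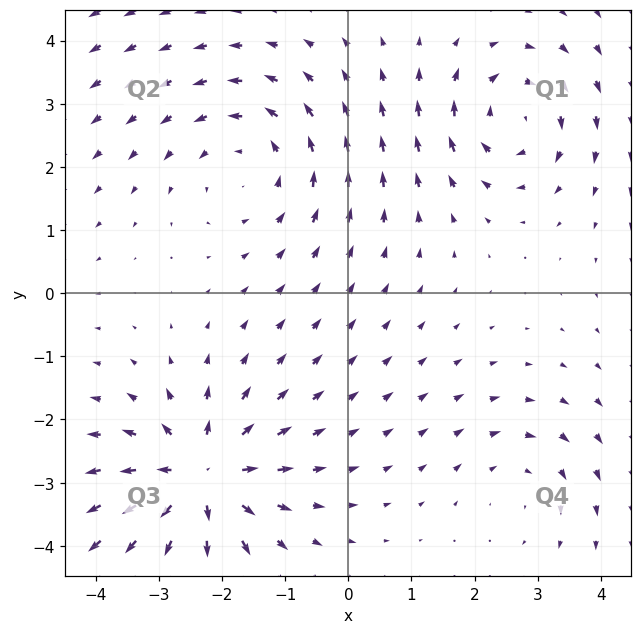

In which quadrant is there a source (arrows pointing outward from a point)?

The source sits at approximately (-2.3, -2.9), which lies in quadrant Q3. The divergence there is about +6, positive as expected for a source.

Q3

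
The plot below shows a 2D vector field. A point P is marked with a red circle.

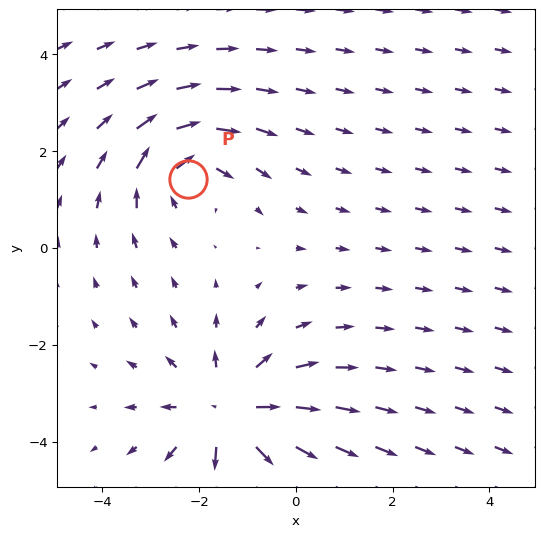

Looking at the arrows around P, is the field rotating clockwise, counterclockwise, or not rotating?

clockwise

Near P at (-2.2, 1.4) the arrows circulate clockwise. The curl (z-component) there is about -3; negative curl means clockwise rotation.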